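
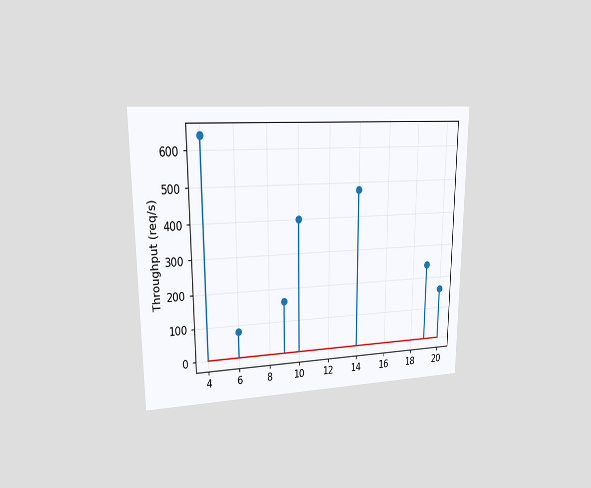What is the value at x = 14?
480req/s

The chart is viewed at a slight angle. The stem at x=14 reaches 480req/s.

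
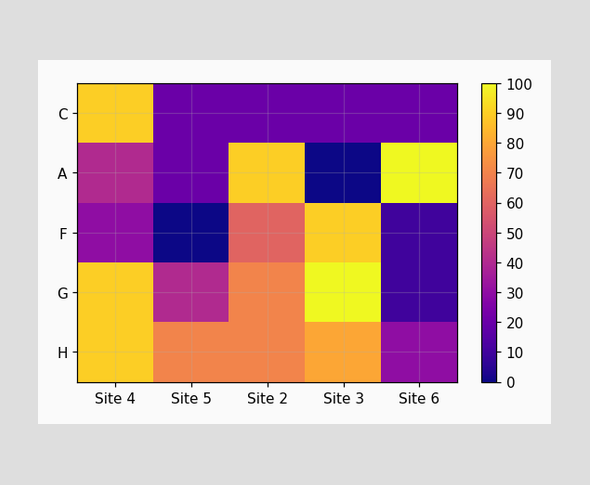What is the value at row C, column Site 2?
20

Matching cell (C, Site 2) against the colorbar gives 20.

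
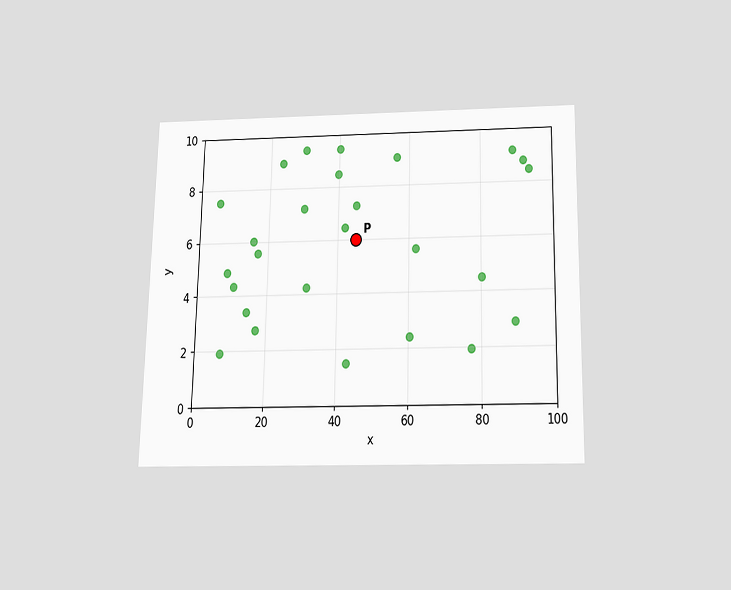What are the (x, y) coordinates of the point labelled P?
(45, 6)

The chart is viewed slightly from below. Following the gridlines from P to each axis, P sits at (45, 6).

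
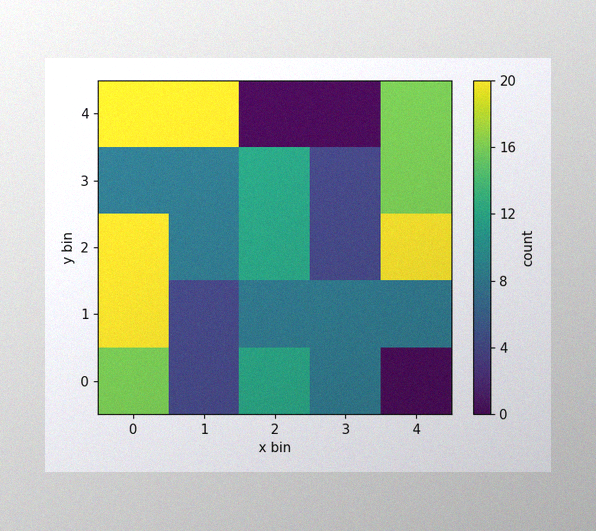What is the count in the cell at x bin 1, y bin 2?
8

The image has some photo noise and uneven lighting. Matching the cell (1, 2) against the colorbar gives 8.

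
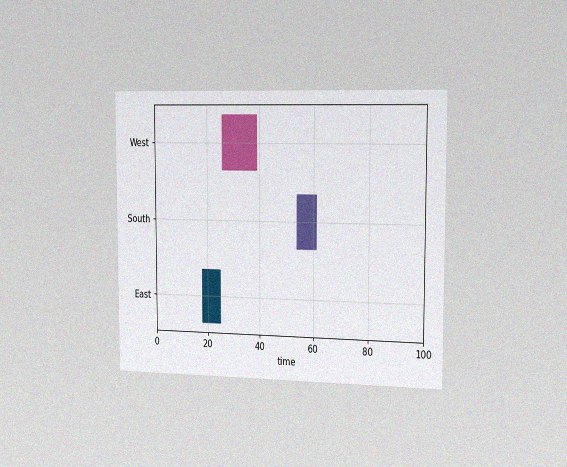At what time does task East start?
18

The chart is viewed slightly from the right, with some photo noise. The East bar begins at t=18.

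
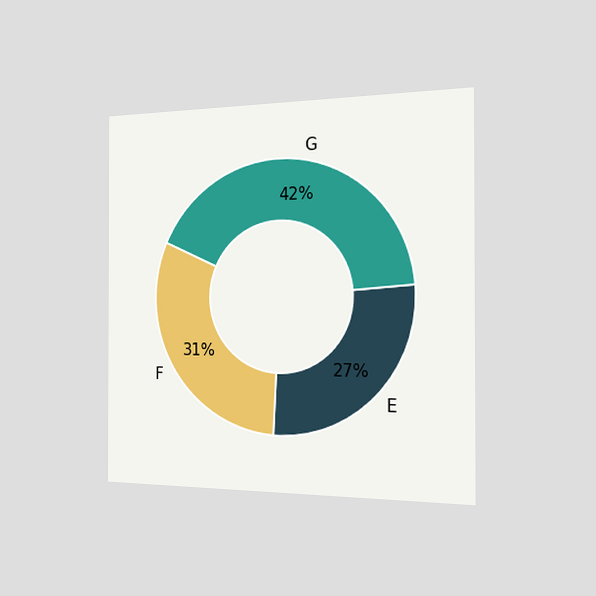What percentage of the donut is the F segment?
31%

The chart is viewed slightly from the right. The F segment takes up 31% of the ring.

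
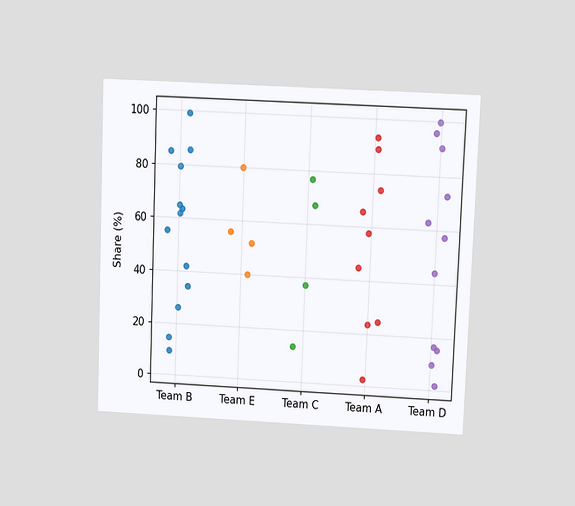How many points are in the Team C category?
The chart is tilted about 2° clockwise and viewed slightly from above. Counting the markers in the Team C column gives 4.

4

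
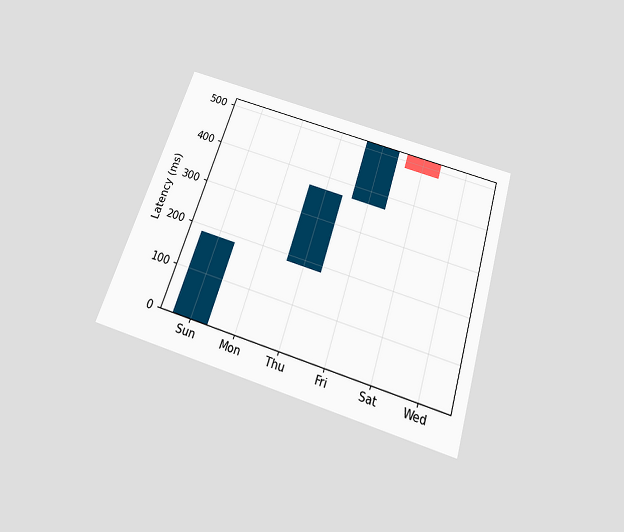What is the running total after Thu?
370ms

The chart is tilted about 18° clockwise and viewed slightly from below. After Thu the running total reaches 370ms.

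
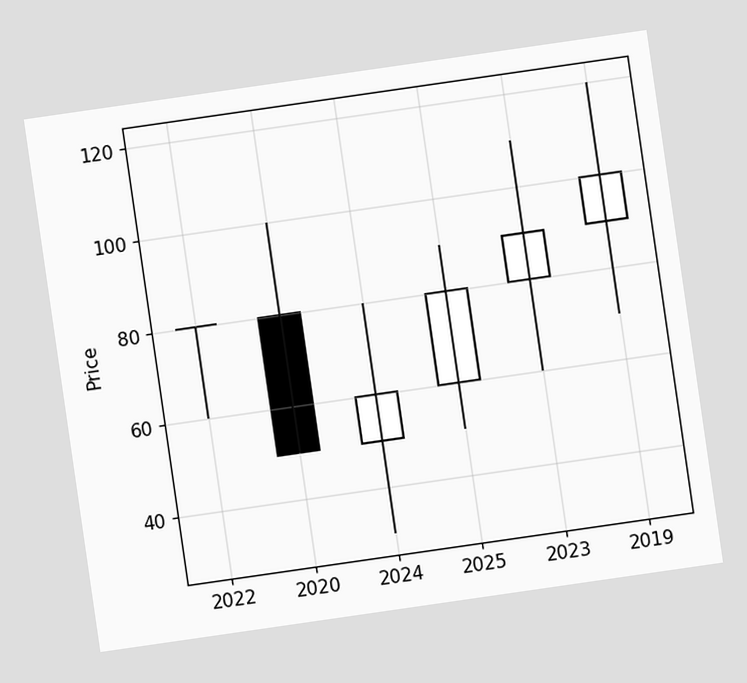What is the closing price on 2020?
The chart is tilted about 8° counter-clockwise. The 2020 candle closes at 50.

50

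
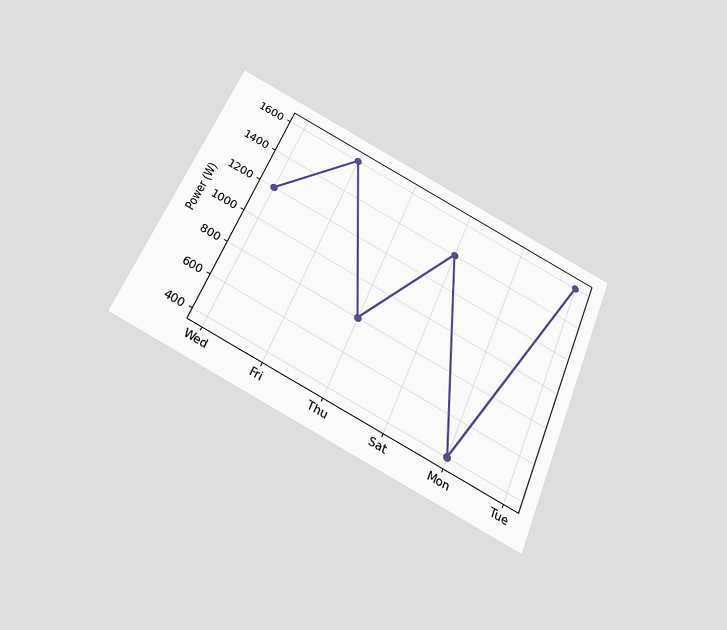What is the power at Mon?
400W

The chart is tilted about 22° clockwise and viewed slightly from below. At Mon, the line is at 400W.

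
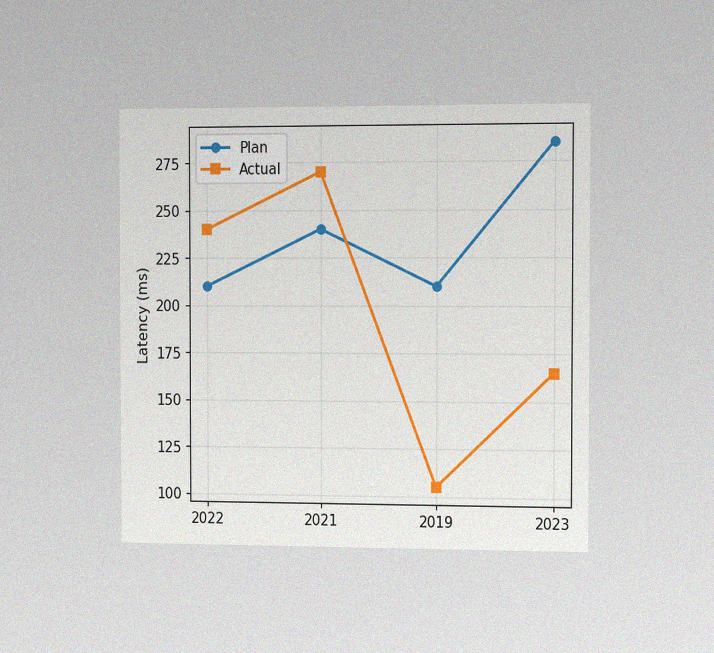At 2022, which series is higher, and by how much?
Actual, by 30ms

The chart is viewed slightly from the right, with some photo noise. At 2022, Actual sits above the other line by 30ms.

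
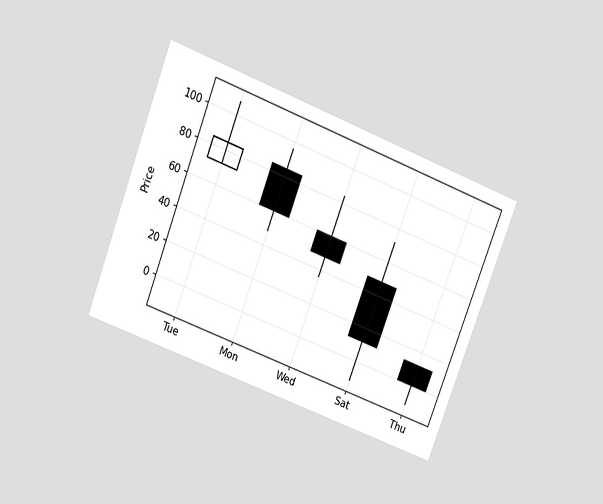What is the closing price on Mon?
60

The chart is tilted about 21° clockwise and viewed slightly from above. The Mon candle closes at 60.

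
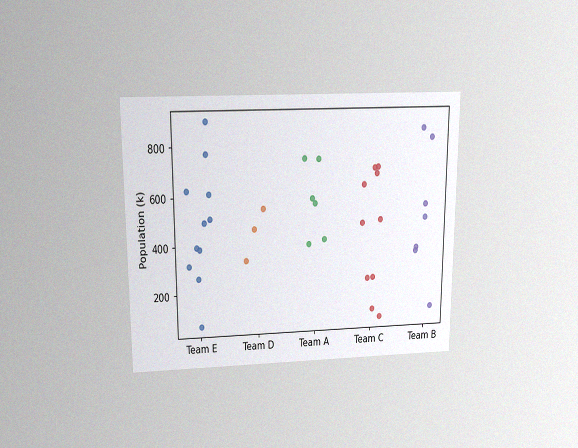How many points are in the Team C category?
The chart is viewed slightly from above, with some photo noise. Counting the markers in the Team C column gives 10.

10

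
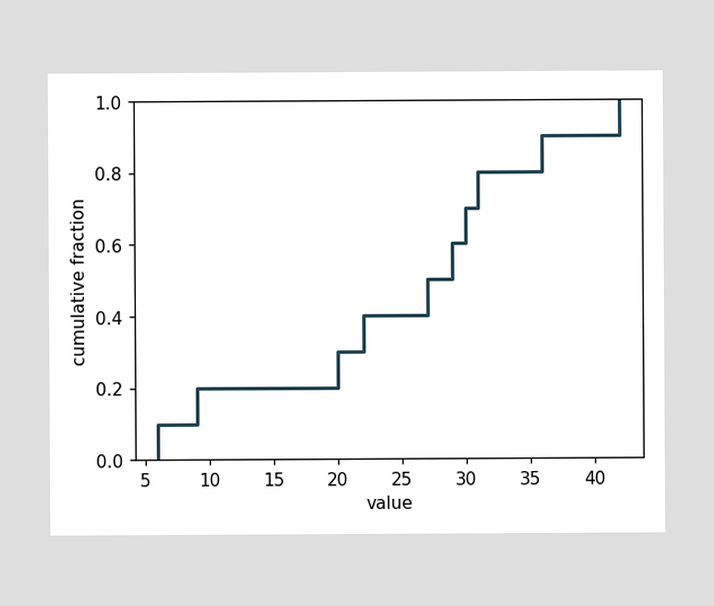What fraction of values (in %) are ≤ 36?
90%

At x=36 the ECDF step is at 90%.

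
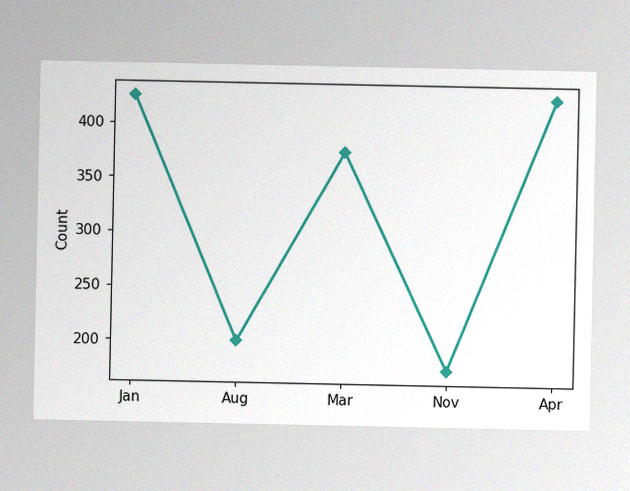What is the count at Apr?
The image has some photo noise and uneven lighting. At Apr, the line is at 425.

425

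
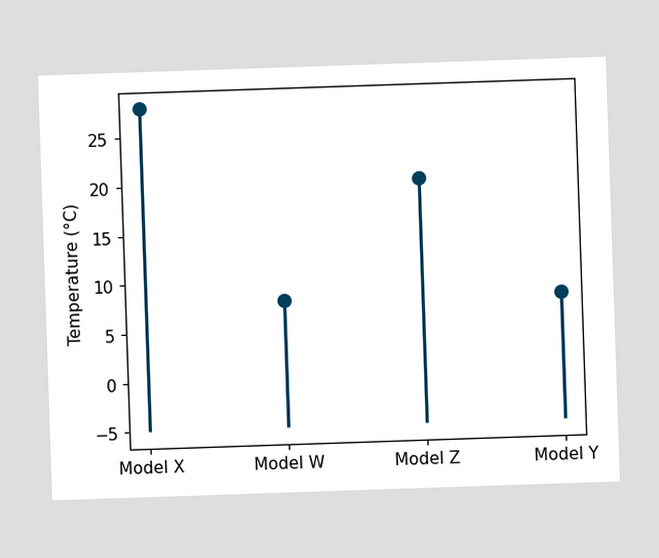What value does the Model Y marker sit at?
The Model Y marker sits at 8°C.

8°C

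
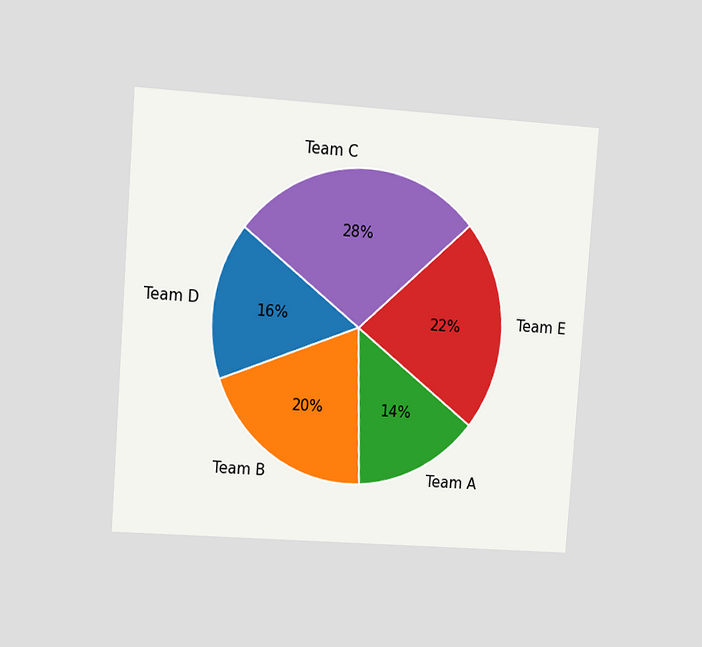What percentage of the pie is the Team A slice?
The chart is tilted about 4° clockwise and viewed at a slight angle. The Team A slice takes up 14% of the pie.

14%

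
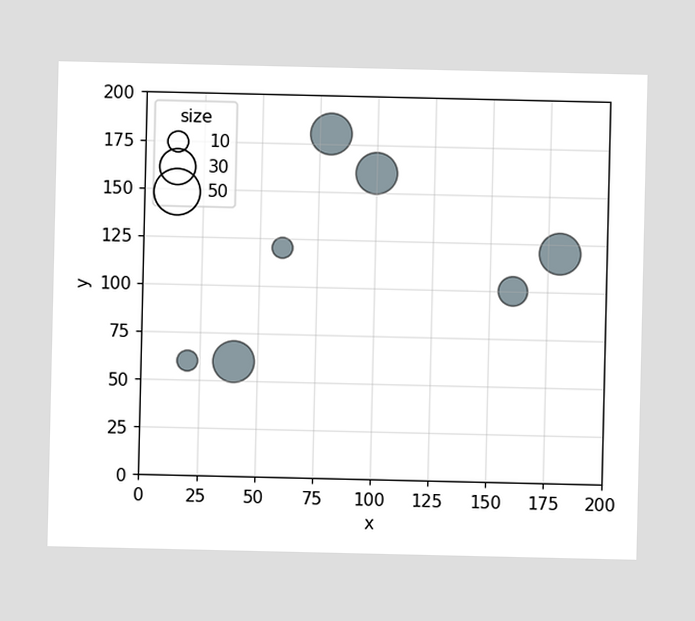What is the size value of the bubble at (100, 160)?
Matching the bubble at (100, 160) against the size legend gives 40.

40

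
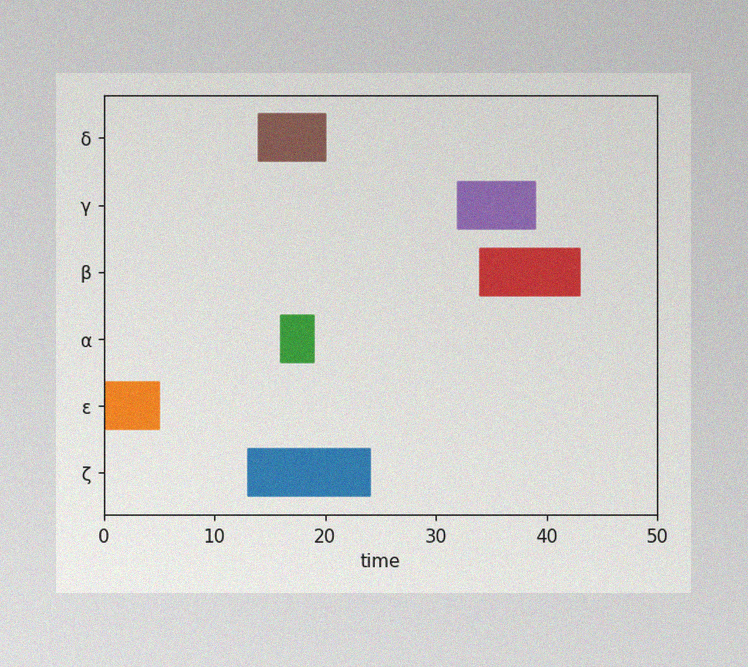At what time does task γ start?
32

The image has some photo noise and uneven lighting. The γ bar begins at t=32.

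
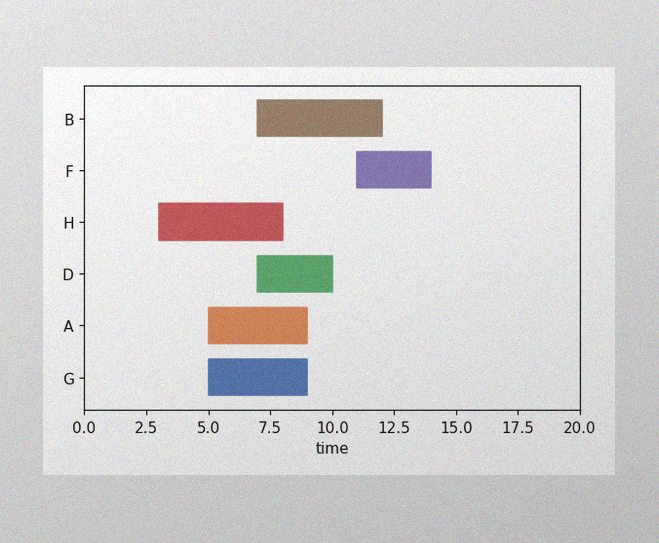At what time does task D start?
7

The image has some photo noise and uneven lighting. The D bar begins at t=7.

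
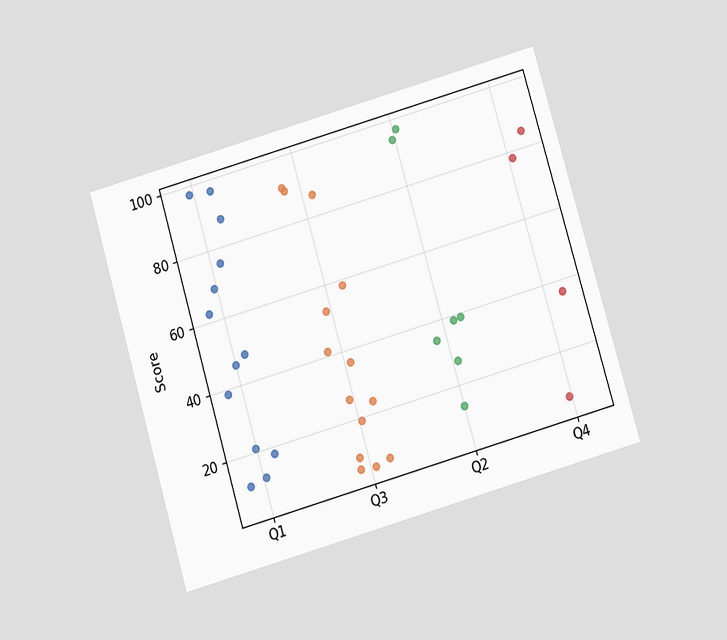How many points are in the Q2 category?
7

The chart is tilted about 16° counter-clockwise and viewed slightly from below. Counting the markers in the Q2 column gives 7.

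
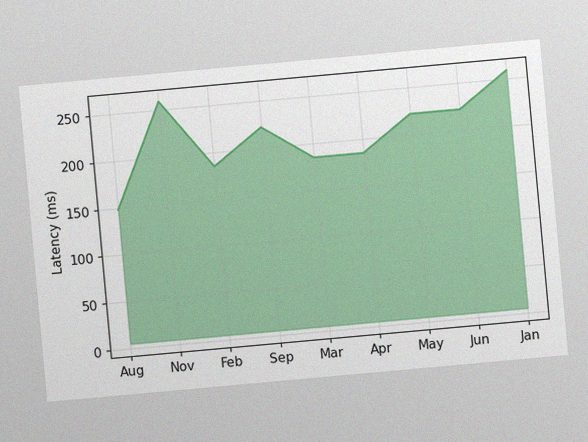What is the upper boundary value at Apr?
The chart is tilted about 5° counter-clockwise, with some photo noise. At Apr the upper boundary is at 185ms.

185ms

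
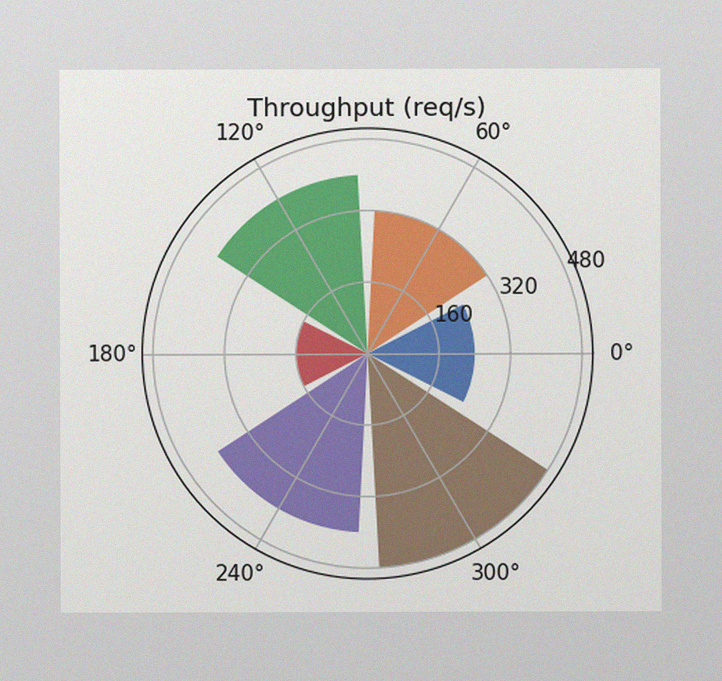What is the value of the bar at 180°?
The image has some photo noise and uneven lighting. The bar at 180° reaches 160req/s on the radial axis.

160req/s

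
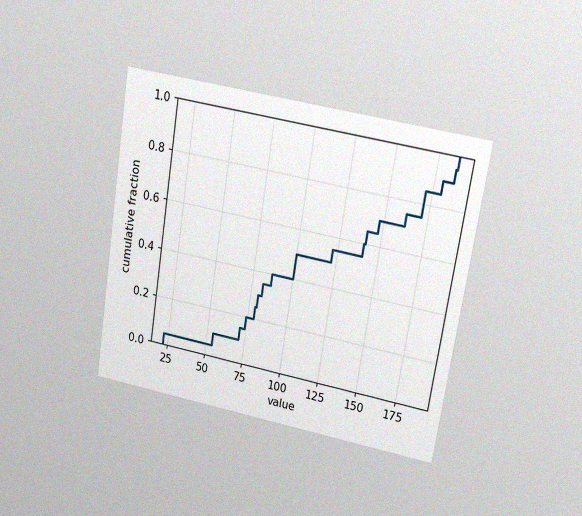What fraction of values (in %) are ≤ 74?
20%

The chart is tilted about 9° clockwise and viewed at a slight angle, with some photo noise. At x=74 the ECDF step is at 20%.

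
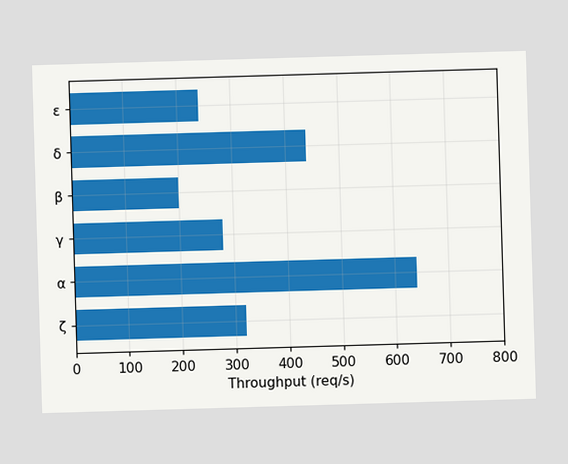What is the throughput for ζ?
320req/s

Reading along the chart's x-axis, the ζ bar reaches 320req/s.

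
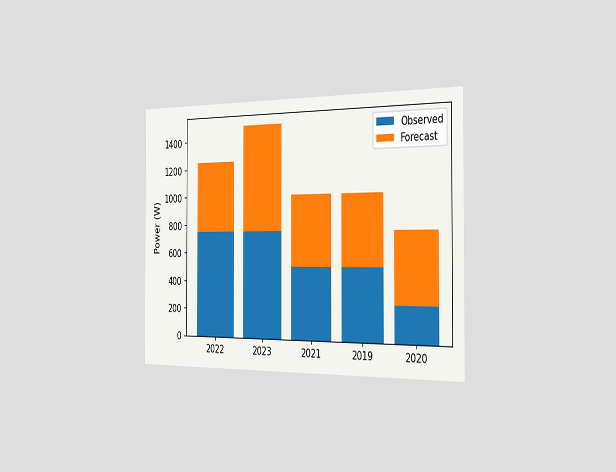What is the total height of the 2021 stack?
1000W

The chart is viewed slightly from the right. The 2021 stack's top reaches 1000W on the y-axis.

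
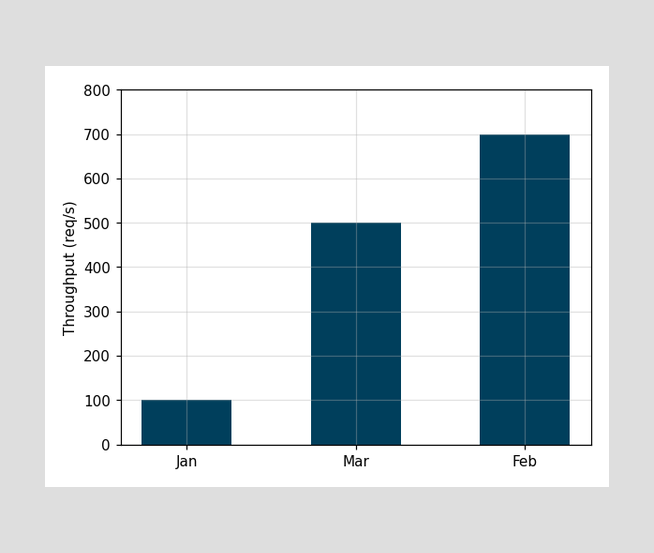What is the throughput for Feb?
Reading along the chart's y-axis, the Feb bar reaches 700req/s.

700req/s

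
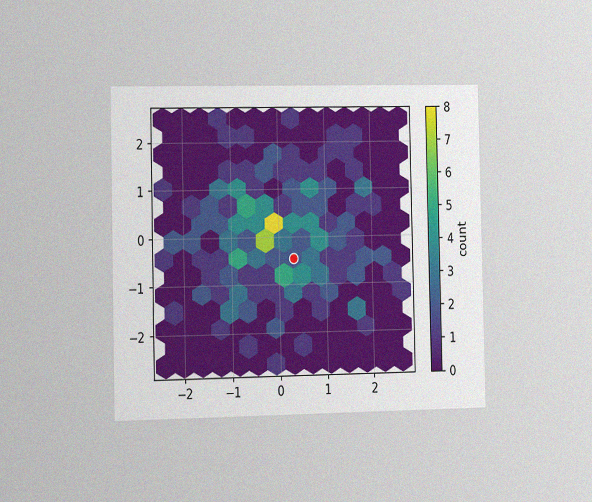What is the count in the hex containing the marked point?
The chart is viewed slightly from the left, with some photo noise. The marked hex reads 2 on the colorbar.

2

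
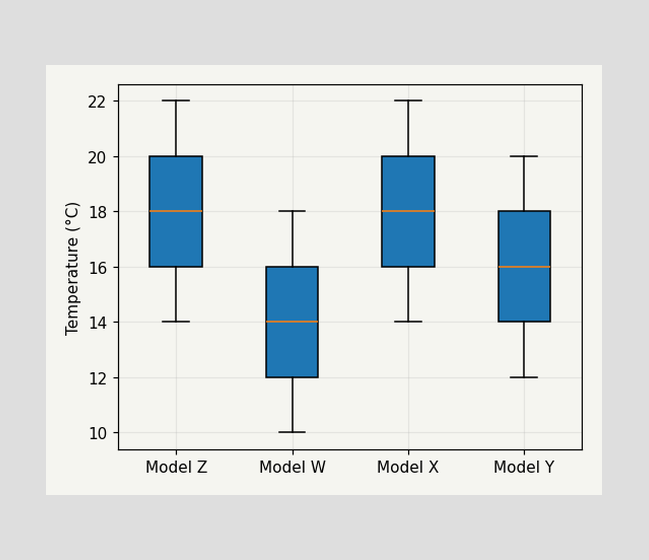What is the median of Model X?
18°C

The median line in the Model X box sits at 18°C.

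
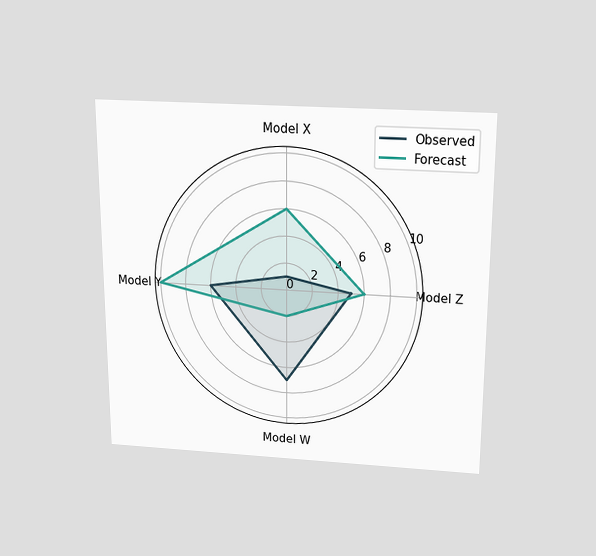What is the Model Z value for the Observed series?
5

The chart is viewed slightly from above. On the Model Z axis, Observed reaches 5.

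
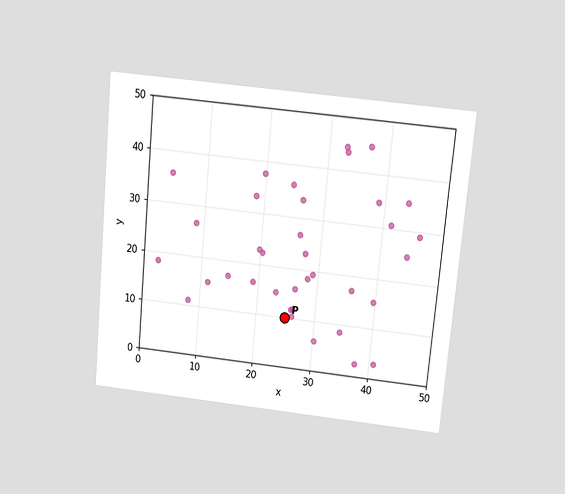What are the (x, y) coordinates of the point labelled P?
(25, 10)

The chart is tilted about 5° clockwise and viewed slightly from above. Following the gridlines from P to each axis, P sits at (25, 10).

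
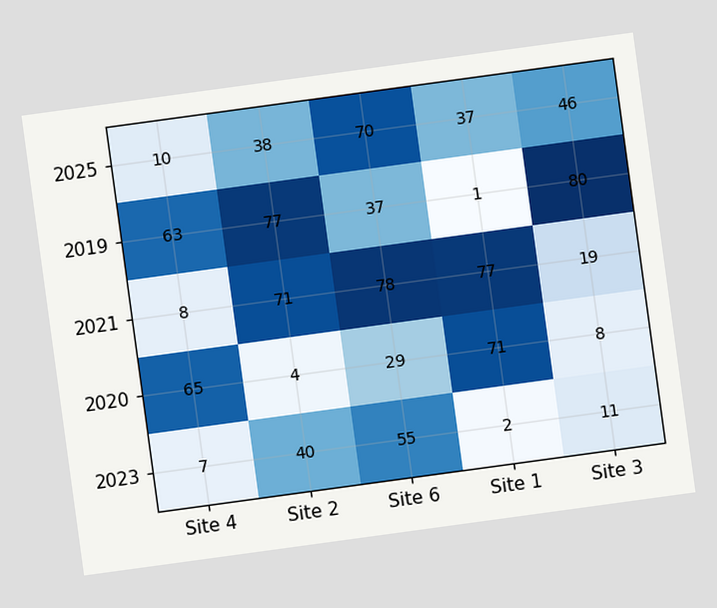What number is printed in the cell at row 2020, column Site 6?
29

The chart is tilted about 8° counter-clockwise. The (2020, Site 6) cell reads 29.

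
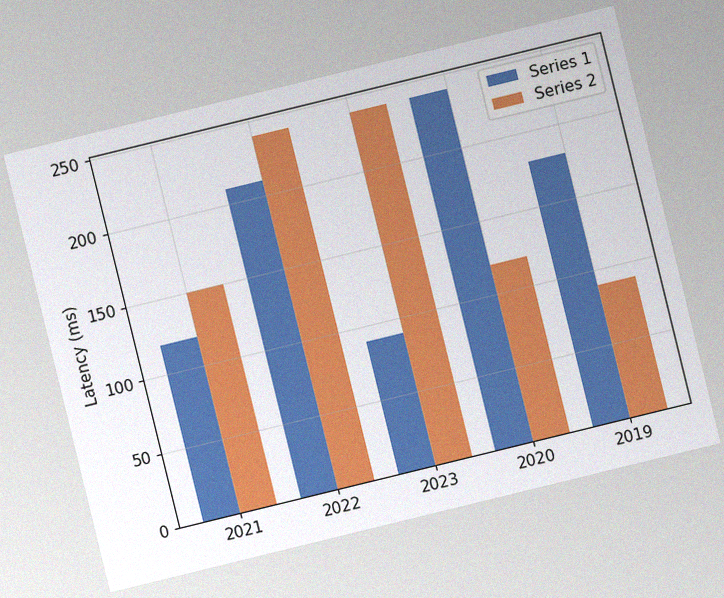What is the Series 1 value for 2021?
The chart is tilted about 14° counter-clockwise, with some photo noise. The Series 1 bar at 2021 reaches 120ms on the y-axis.

120ms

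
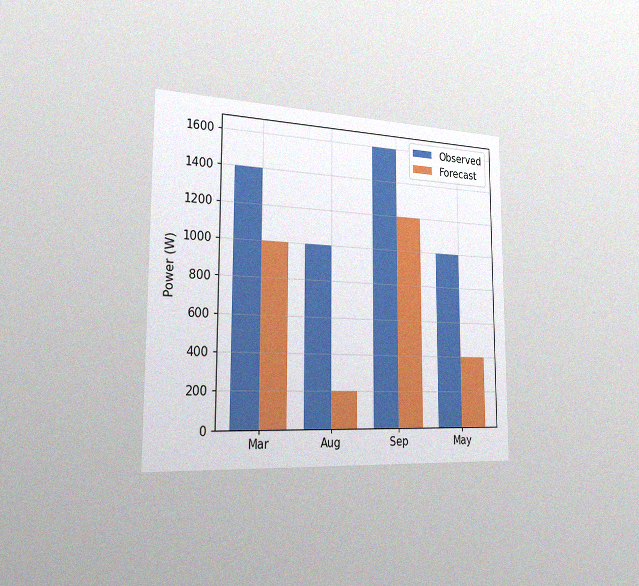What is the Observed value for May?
1000W

The chart is viewed slightly from the left, with some photo noise. The Observed bar at May reaches 1000W on the y-axis.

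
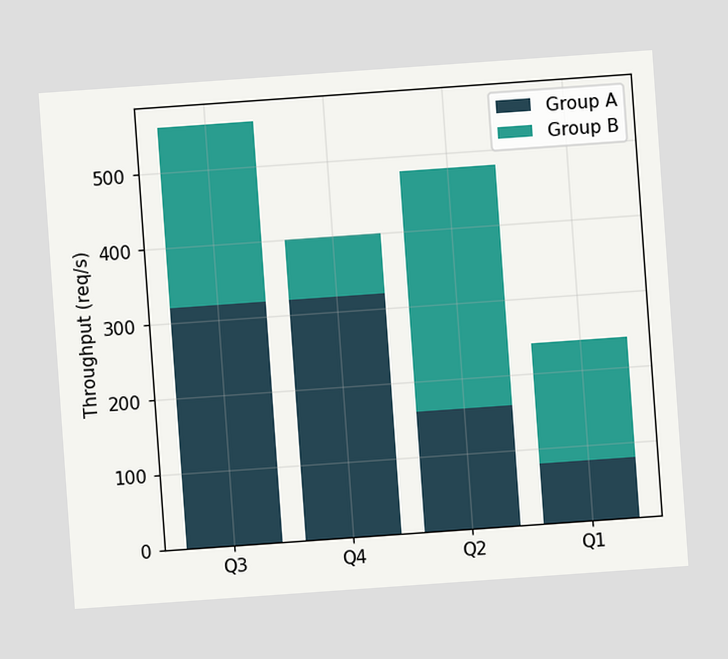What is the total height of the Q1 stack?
240req/s

The chart is tilted about 4° counter-clockwise. The Q1 stack's top reaches 240req/s on the y-axis.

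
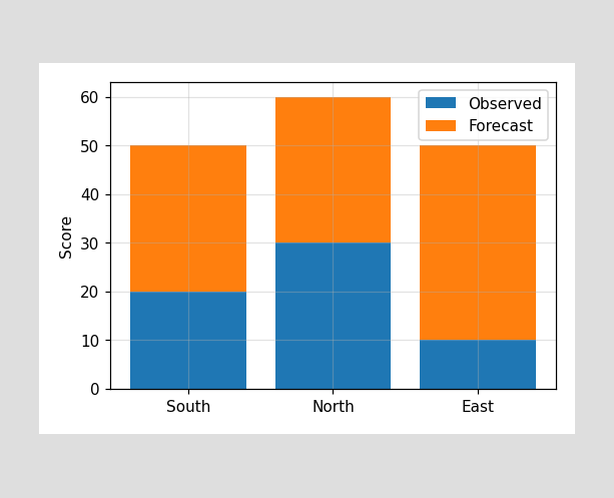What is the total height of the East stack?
The East stack's top reaches 50 on the y-axis.

50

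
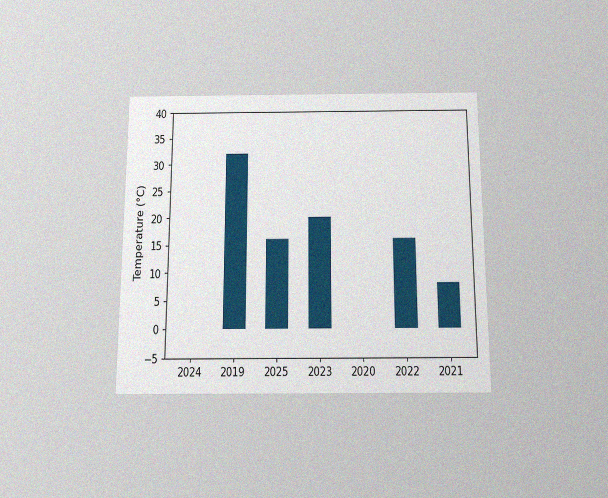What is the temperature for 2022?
16°C

The chart is viewed slightly from below, with some photo noise. Reading along the chart's y-axis, the 2022 bar reaches 16°C.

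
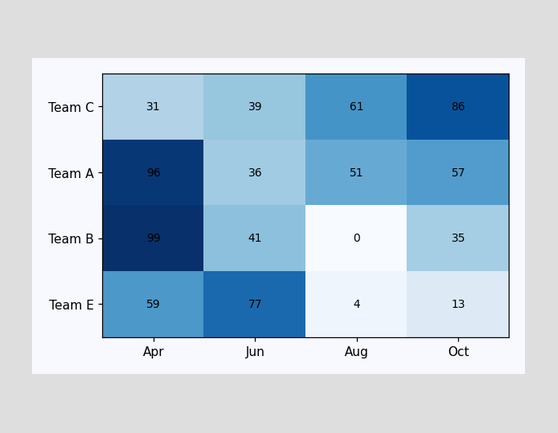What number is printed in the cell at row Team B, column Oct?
35

The (Team B, Oct) cell reads 35.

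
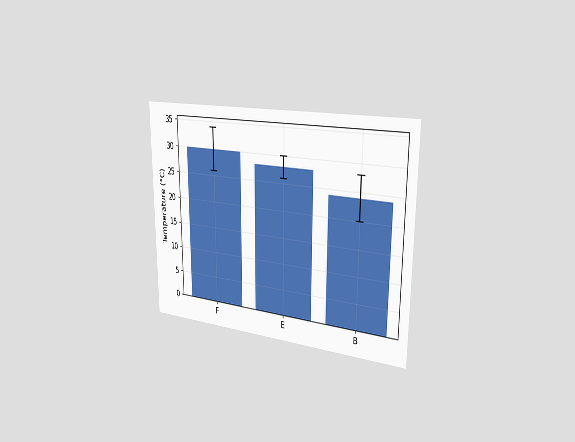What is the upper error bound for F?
The chart is viewed slightly from the right. The F bar's upper whisker reaches 34°C.

34°C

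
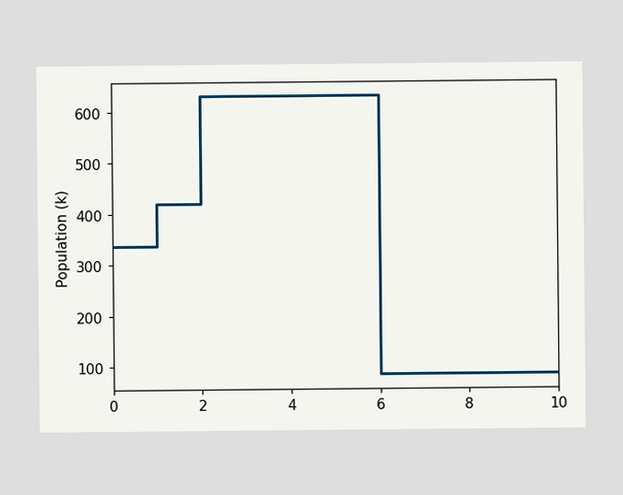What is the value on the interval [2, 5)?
630k

On [2, 5) the step sits at 630k.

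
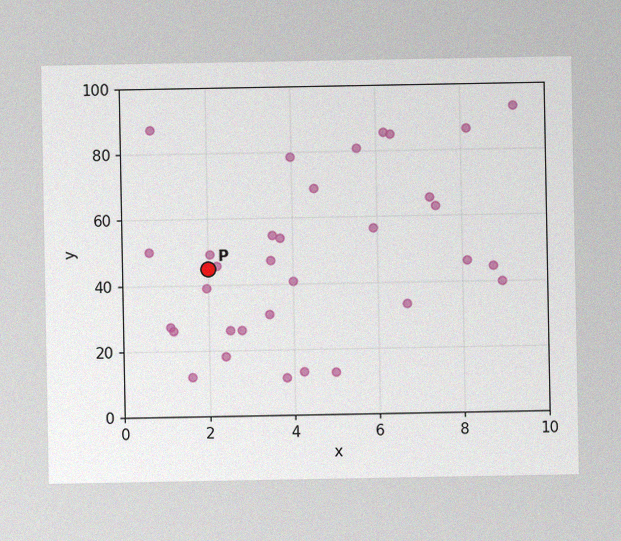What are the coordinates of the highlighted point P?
The image has some photo noise and uneven lighting. Following the gridlines from P to each axis, P sits at (2, 45).

(2, 45)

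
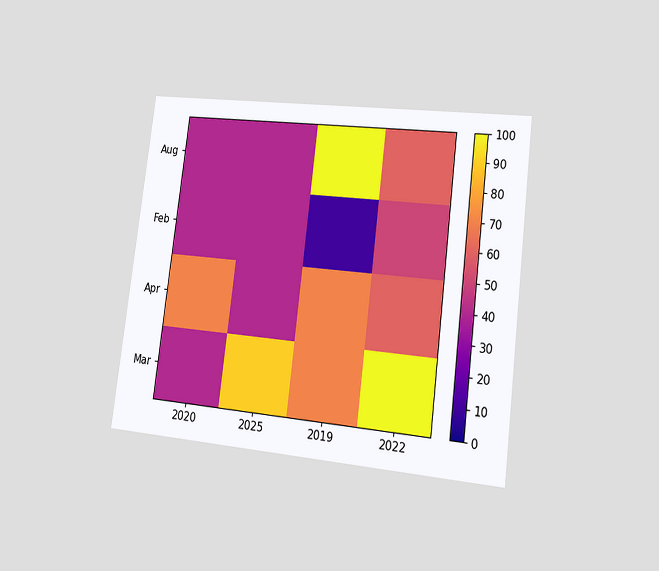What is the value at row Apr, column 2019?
The chart is tilted about 7° clockwise and viewed slightly from the right. Matching cell (Apr, 2019) against the colorbar gives 70.

70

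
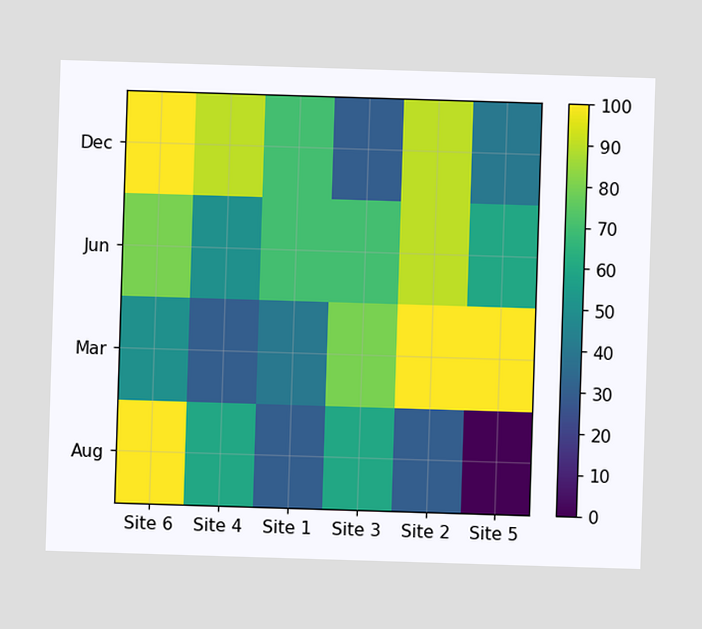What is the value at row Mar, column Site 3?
Matching cell (Mar, Site 3) against the colorbar gives 80.

80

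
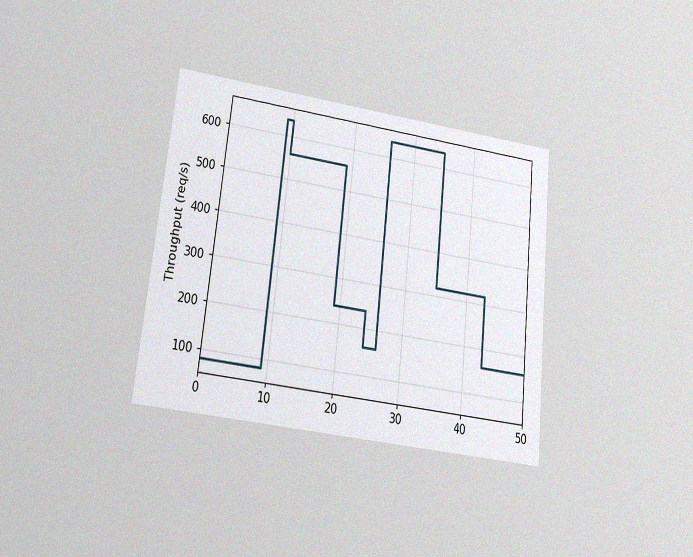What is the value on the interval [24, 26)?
160req/s

The chart is tilted about 6° clockwise and viewed at a slight angle, with some photo noise. On [24, 26) the step sits at 160req/s.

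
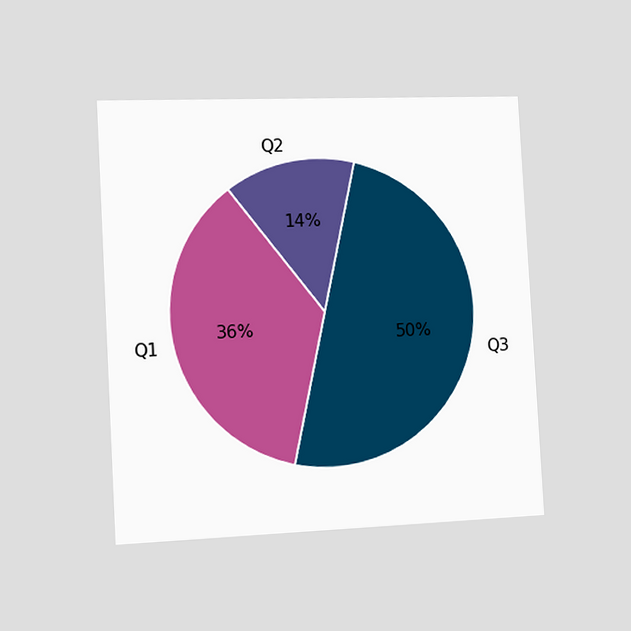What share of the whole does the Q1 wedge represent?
The chart is tilted about 3° counter-clockwise and viewed slightly from the left. The Q1 slice takes up 36% of the pie.

36%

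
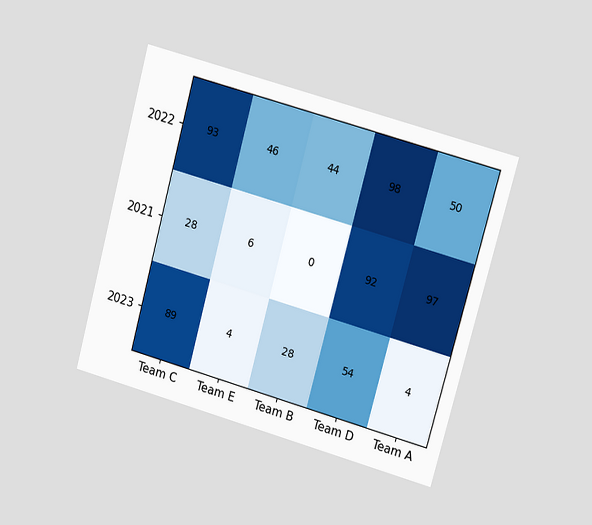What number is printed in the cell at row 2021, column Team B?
0

The chart is tilted about 15° clockwise and viewed at a slight angle. The (2021, Team B) cell reads 0.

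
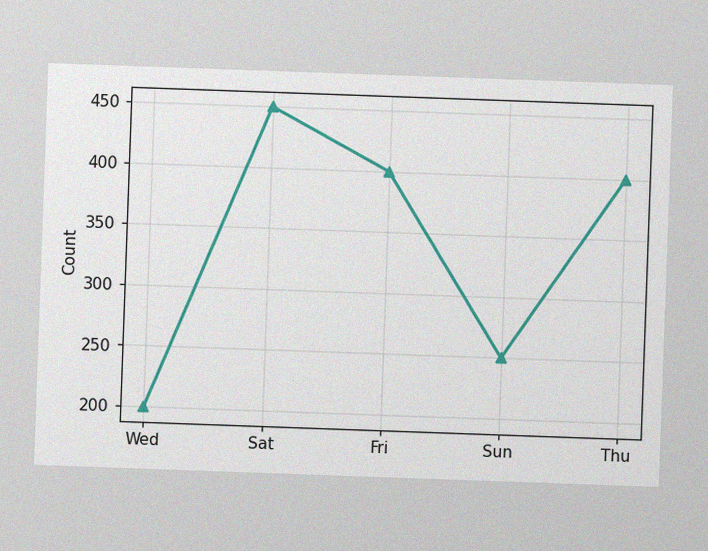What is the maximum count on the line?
450

The chart is tilted about 2° clockwise, with some photo noise. The highest point is at Sat, and reading across to the y-axis gives 450.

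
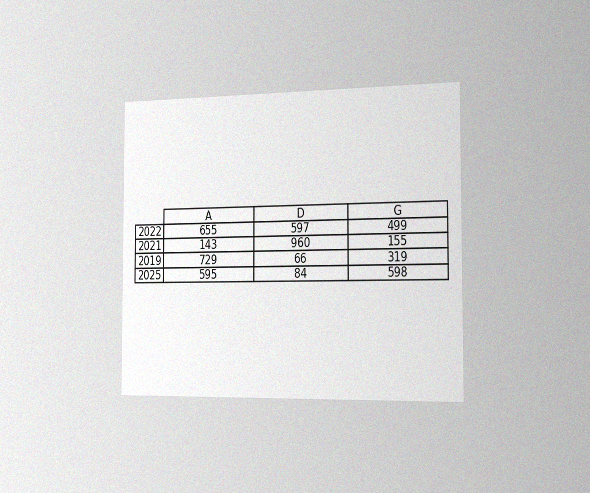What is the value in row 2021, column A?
The chart is viewed slightly from the right, with some photo noise. The (2021, A) cell reads 143.

143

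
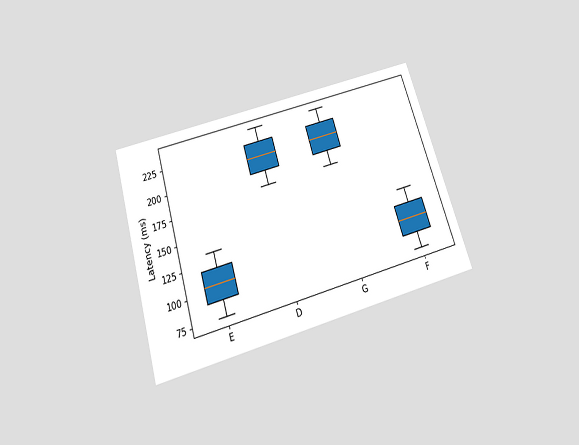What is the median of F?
105ms

The chart is tilted about 17° counter-clockwise and viewed slightly from below. The median line in the F box sits at 105ms.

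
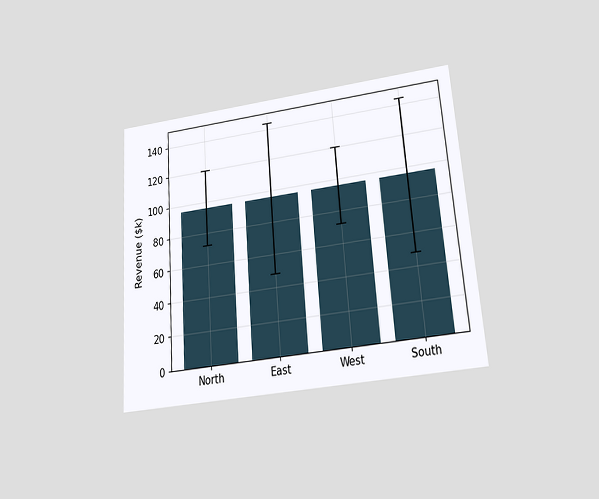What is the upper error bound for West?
$120k

The chart is tilted about 4° counter-clockwise and viewed slightly from below. The West bar's upper whisker reaches $120k.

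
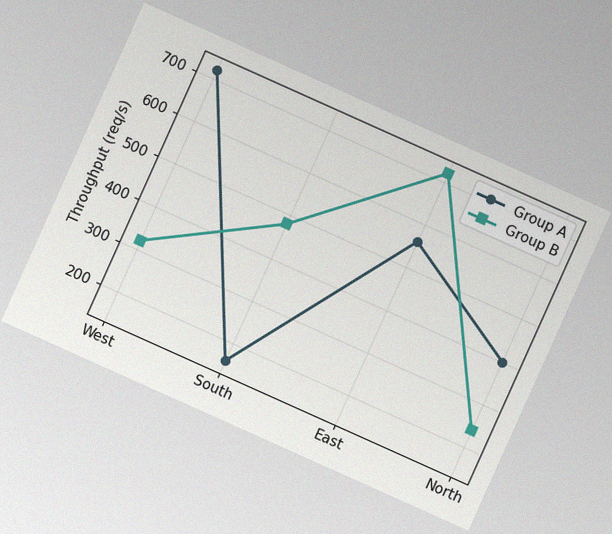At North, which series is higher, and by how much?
The chart is tilted about 24° clockwise, with some photo noise. At North, Group A sits above the other line by 160req/s.

Group A, by 160req/s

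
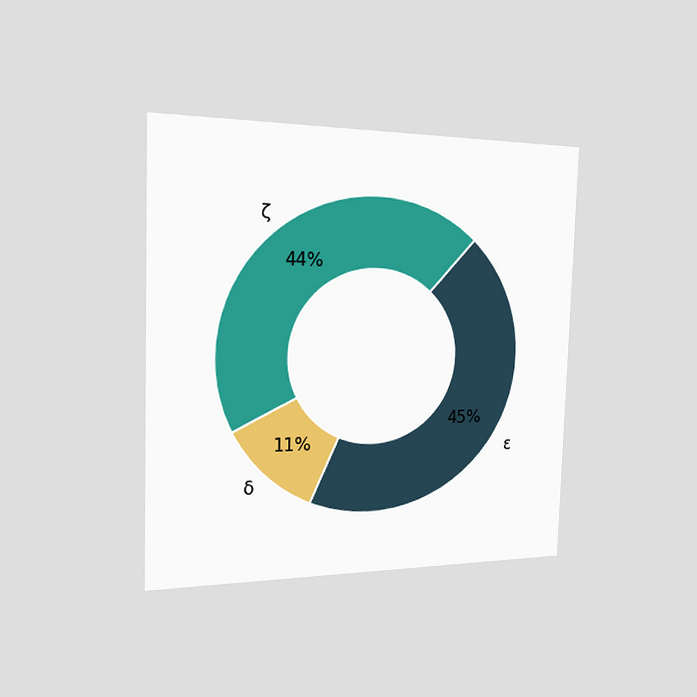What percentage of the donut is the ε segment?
45%

The chart is viewed slightly from the left. The ε segment takes up 45% of the ring.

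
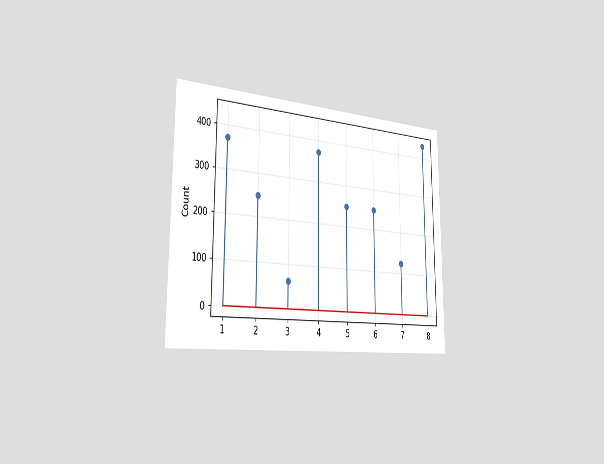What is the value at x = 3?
The chart is viewed slightly from the left. The stem at x=3 reaches 62.

62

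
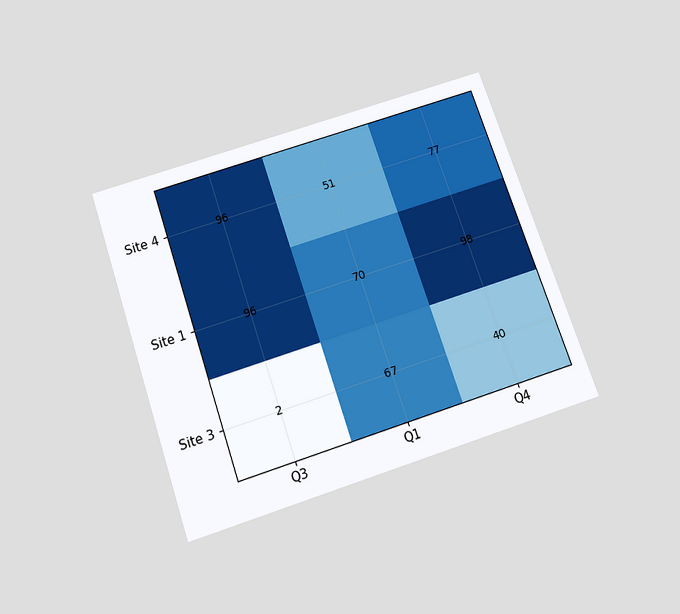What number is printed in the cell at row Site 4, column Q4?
77

The chart is tilted about 19° counter-clockwise and viewed slightly from below. The (Site 4, Q4) cell reads 77.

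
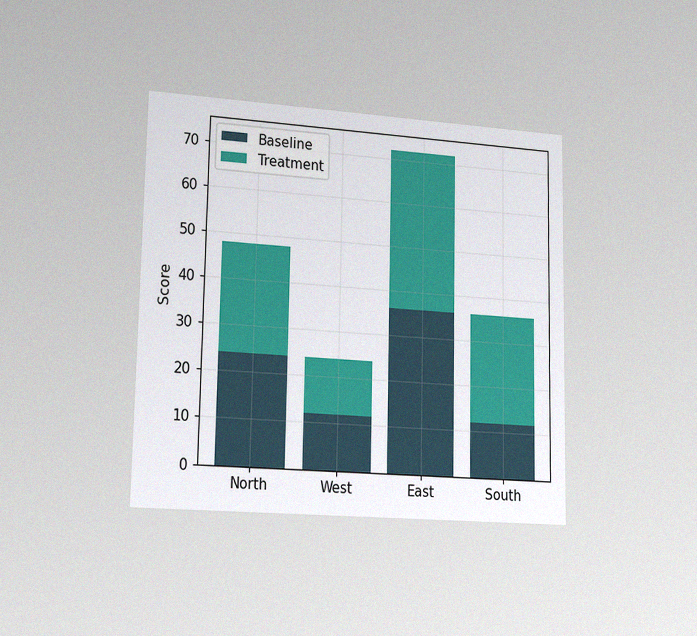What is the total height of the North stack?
48

The chart is viewed slightly from the left, with some photo noise. The North stack's top reaches 48 on the y-axis.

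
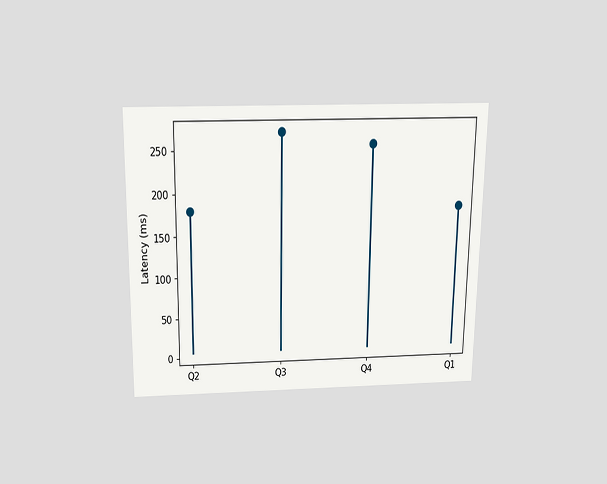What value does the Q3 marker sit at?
270ms

The chart is viewed slightly from above. The Q3 marker sits at 270ms.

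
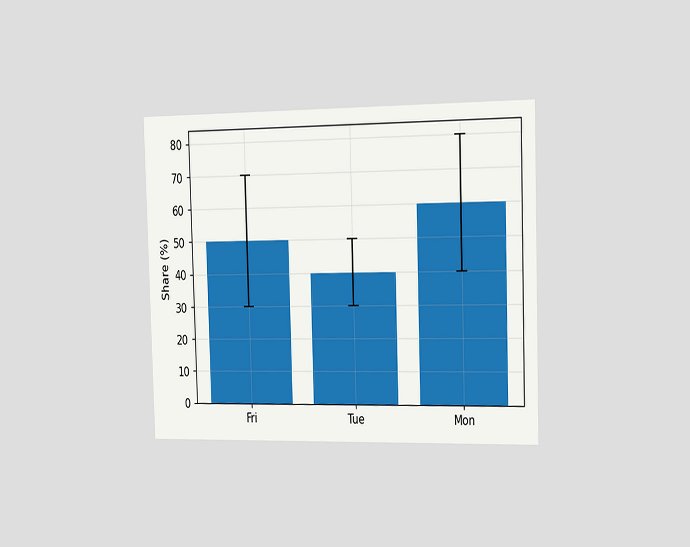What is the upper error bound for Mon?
80%

The chart is viewed slightly from the right. The Mon bar's upper whisker reaches 80%.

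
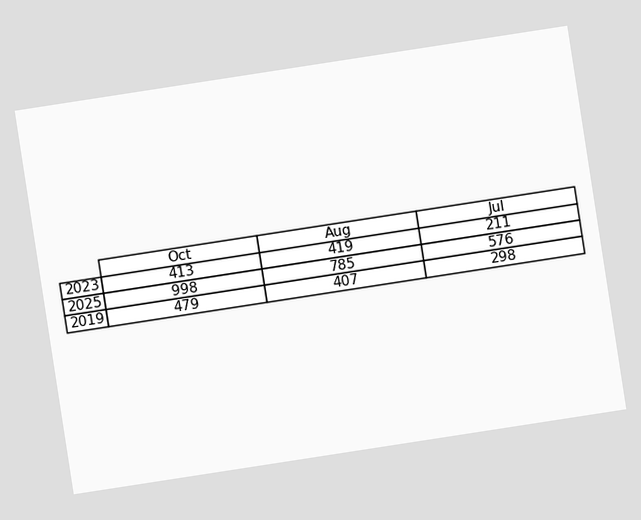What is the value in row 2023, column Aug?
419

The chart is tilted about 9° counter-clockwise. The (2023, Aug) cell reads 419.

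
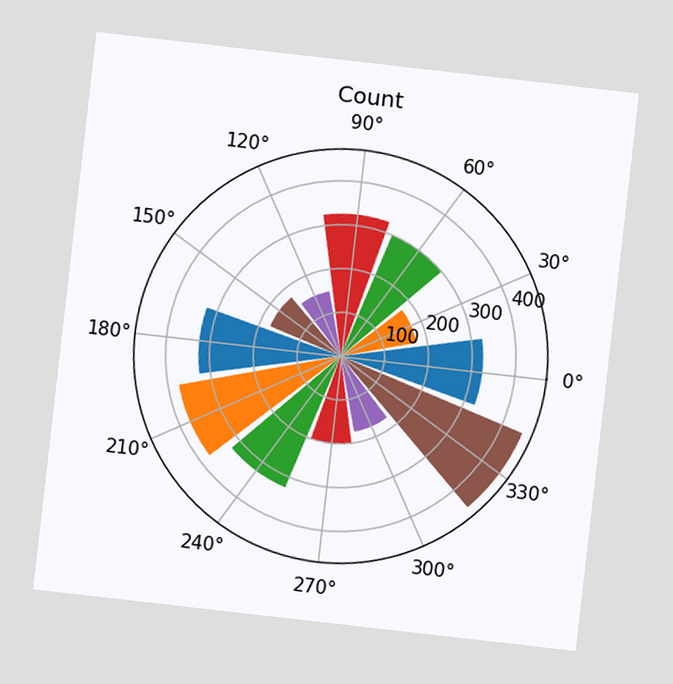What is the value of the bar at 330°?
The chart is tilted about 6° clockwise. The bar at 330° reaches 450 on the radial axis.

450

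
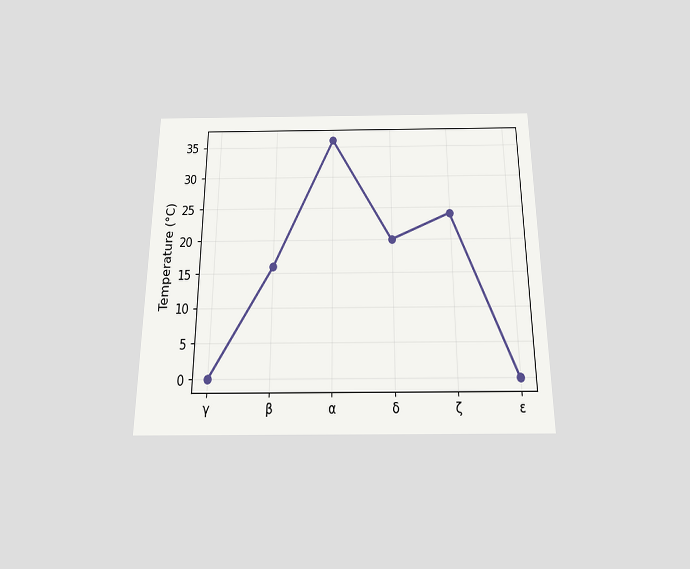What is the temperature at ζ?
The chart is viewed slightly from below. At ζ, the line is at 24°C.

24°C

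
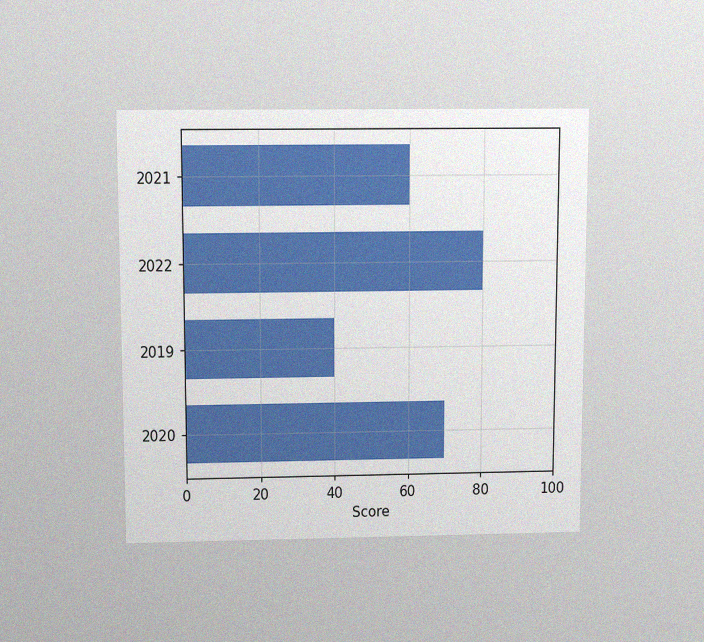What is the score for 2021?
60

The chart is viewed slightly from above, with some photo noise. Reading along the chart's x-axis, the 2021 bar reaches 60.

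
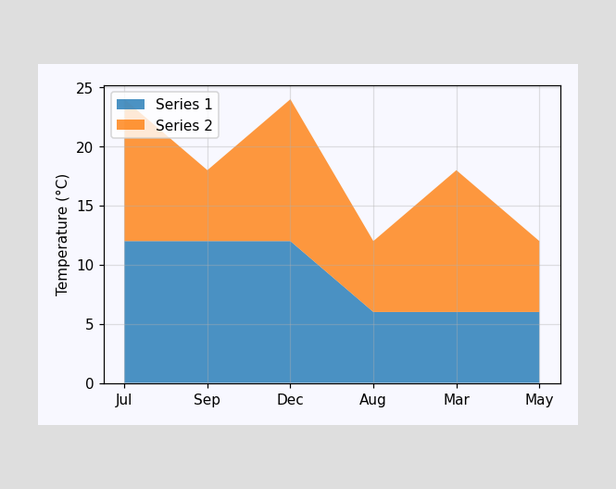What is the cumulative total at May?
The stacked total at May reaches 12°C.

12°C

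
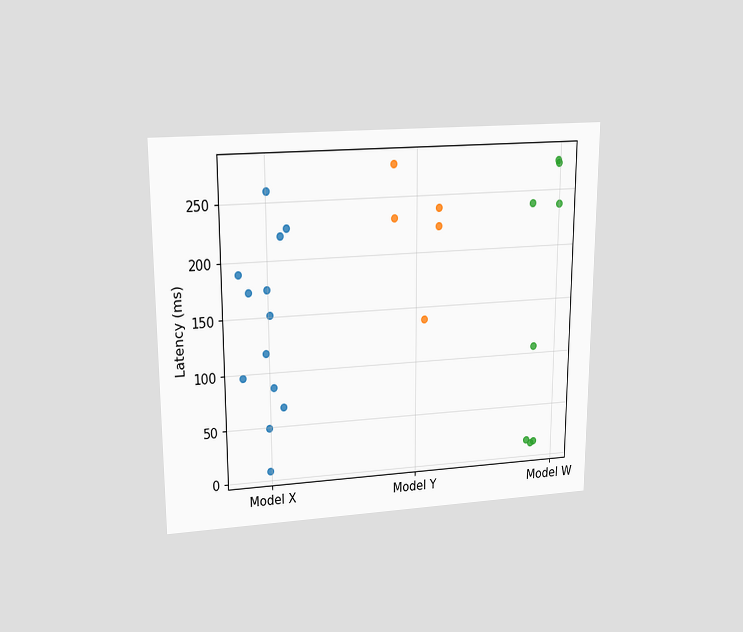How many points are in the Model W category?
The chart is viewed slightly from above. Counting the markers in the Model W column gives 8.

8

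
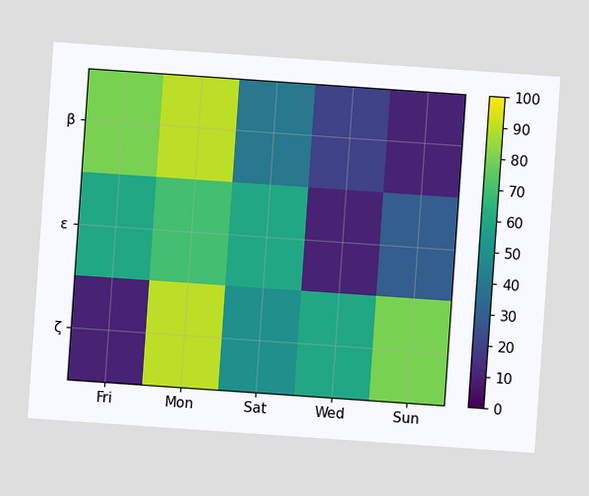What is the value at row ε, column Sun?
The chart is tilted about 4° clockwise. Matching cell (ε, Sun) against the colorbar gives 30.

30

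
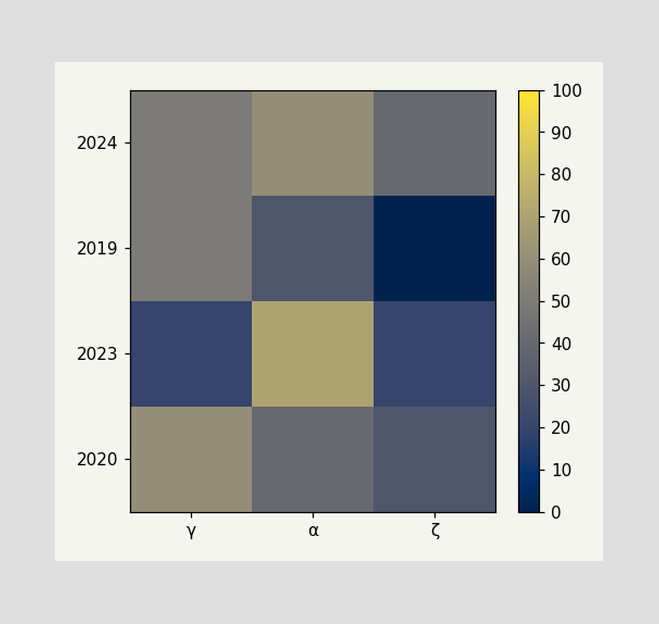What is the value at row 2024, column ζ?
40

Matching cell (2024, ζ) against the colorbar gives 40.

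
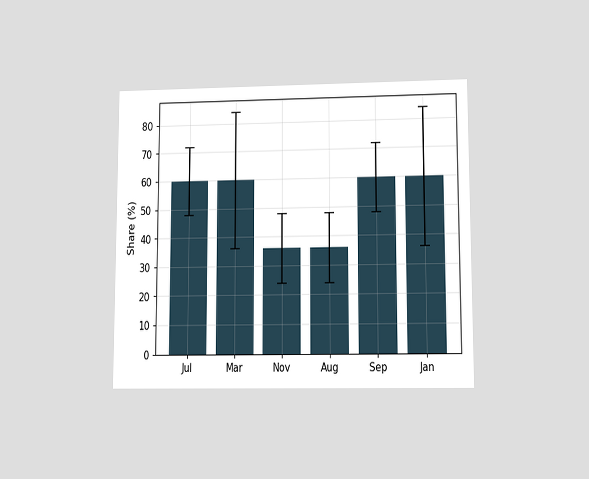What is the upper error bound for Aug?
48%

The chart is viewed at a slight angle. The Aug bar's upper whisker reaches 48%.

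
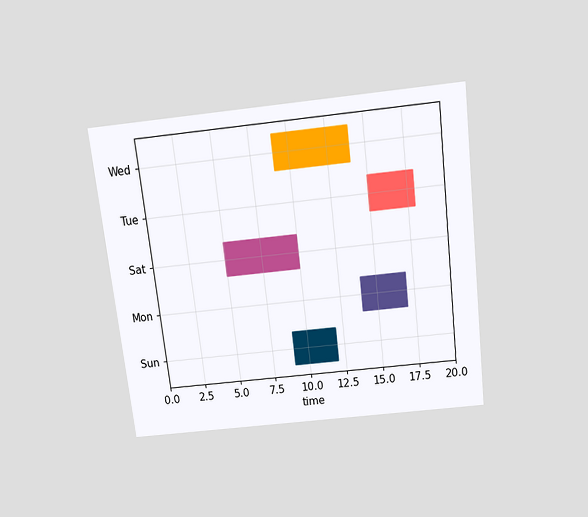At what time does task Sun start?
The chart is tilted about 7° counter-clockwise and viewed slightly from above. The Sun bar begins at t=9.

9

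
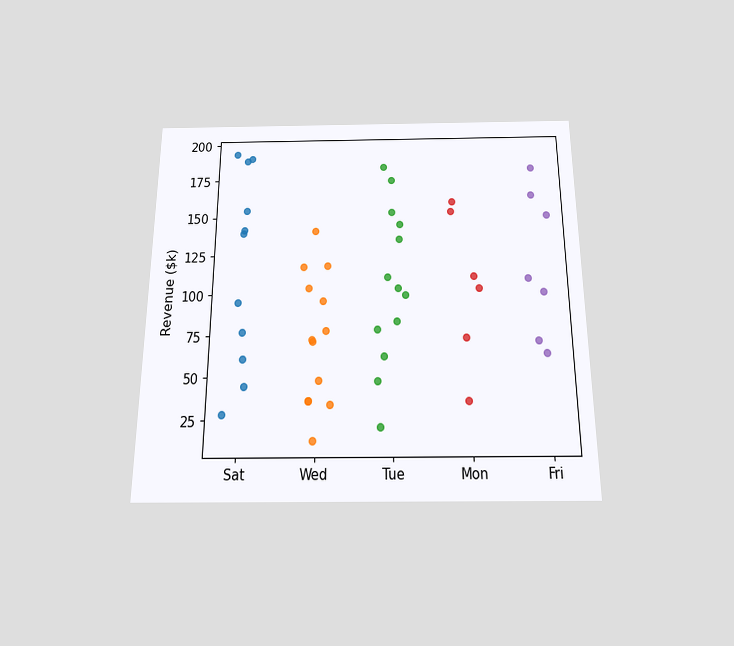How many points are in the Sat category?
The chart is viewed slightly from below. Counting the markers in the Sat column gives 11.

11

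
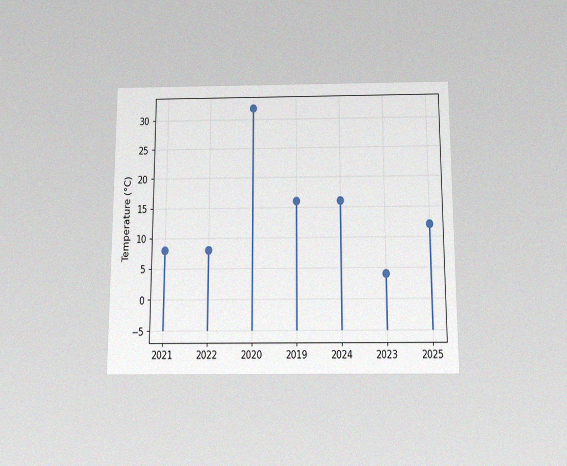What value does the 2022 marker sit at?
The chart is viewed slightly from below, with some photo noise. The 2022 marker sits at 8°C.

8°C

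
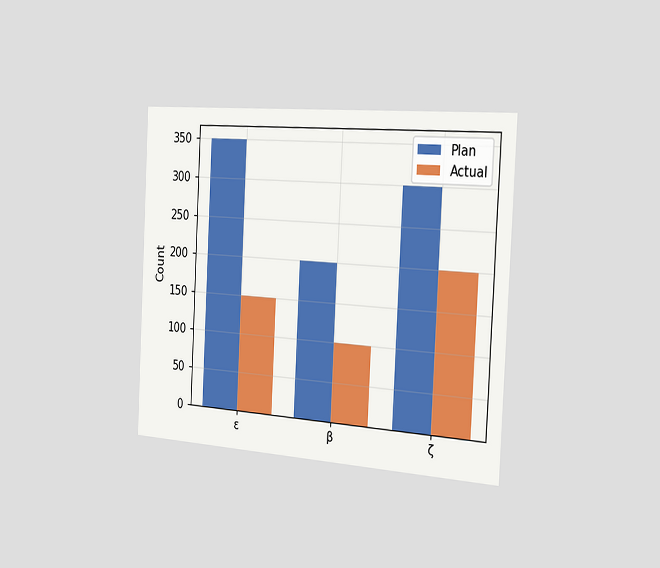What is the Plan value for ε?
350

The chart is tilted about 3° clockwise and viewed slightly from the right. The Plan bar at ε reaches 350 on the y-axis.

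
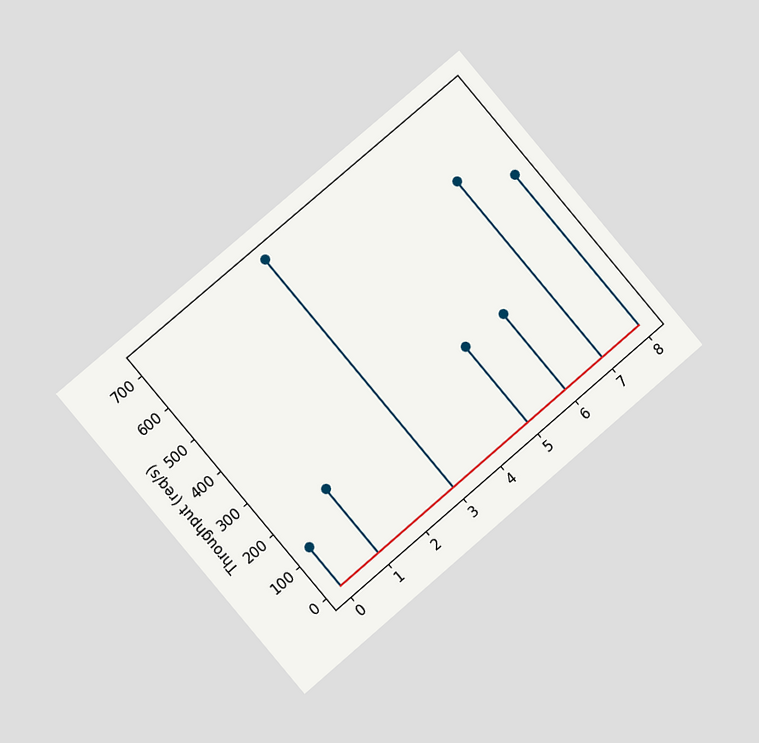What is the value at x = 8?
480req/s

The chart is tilted about 40° counter-clockwise and viewed at a slight angle. The stem at x=8 reaches 480req/s.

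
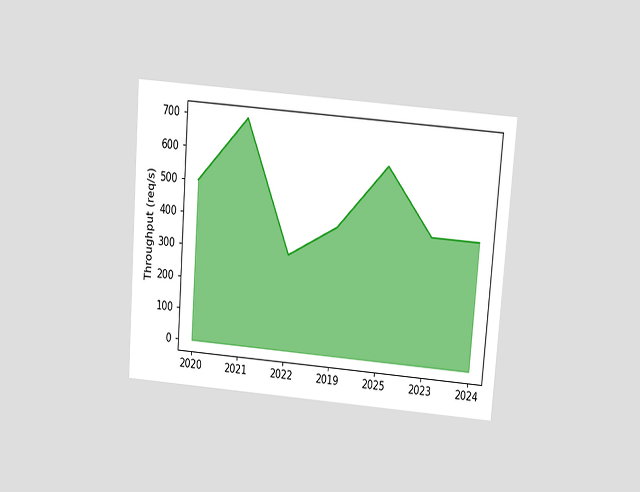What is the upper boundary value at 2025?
600req/s

The chart is tilted about 4° clockwise and viewed slightly from above. At 2025 the upper boundary is at 600req/s.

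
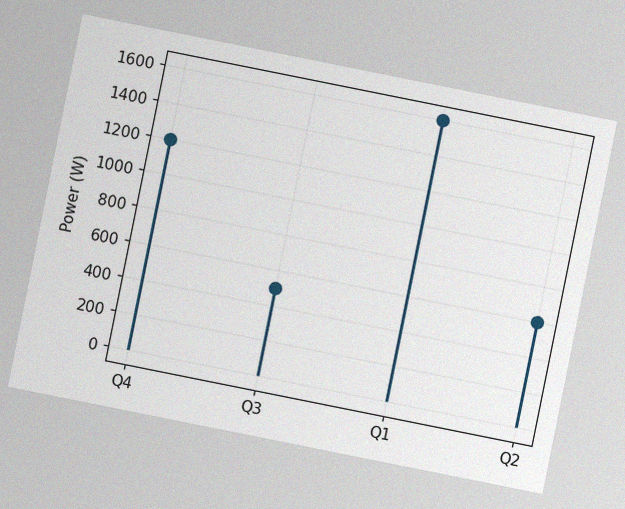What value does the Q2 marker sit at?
The chart is tilted about 11° clockwise, with some photo noise. The Q2 marker sits at 600W.

600W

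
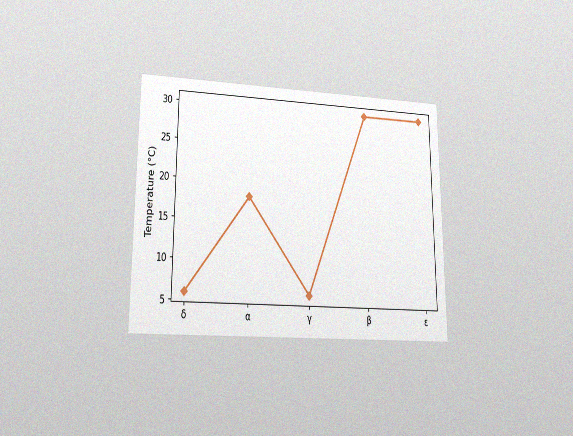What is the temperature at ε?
30°C

The chart is viewed at a slight angle, with some photo noise. At ε, the line is at 30°C.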